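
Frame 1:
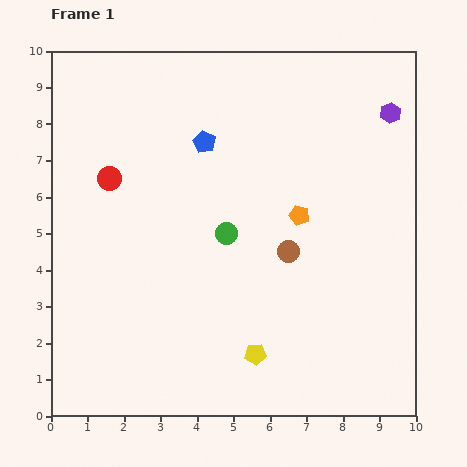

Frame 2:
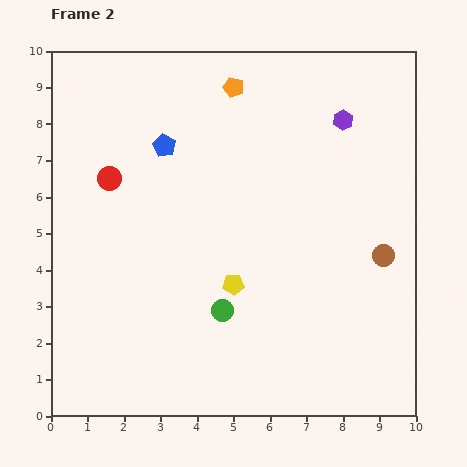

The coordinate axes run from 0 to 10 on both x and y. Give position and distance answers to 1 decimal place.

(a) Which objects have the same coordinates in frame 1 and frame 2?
the red circle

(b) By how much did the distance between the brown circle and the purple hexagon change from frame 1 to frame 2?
-0.8

Distance in frame 1: 4.7. Distance in frame 2: 3.9.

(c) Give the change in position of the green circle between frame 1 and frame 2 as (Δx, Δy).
(-0.1, -2.1)

The green circle was at (4.8, 5.0) in frame 1 and (4.7, 2.9) in frame 2.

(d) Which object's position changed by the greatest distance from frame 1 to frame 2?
the orange pentagon

(moved 3.9; next 2.6)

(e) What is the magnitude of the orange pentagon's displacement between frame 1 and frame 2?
3.9

The orange pentagon moved from (6.8, 5.5) to (5.0, 9.0), a distance of √(1.8² + 3.5²) ≈ 3.9.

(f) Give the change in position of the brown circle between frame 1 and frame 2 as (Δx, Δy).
(2.6, -0.1)

The brown circle was at (6.5, 4.5) in frame 1 and (9.1, 4.4) in frame 2.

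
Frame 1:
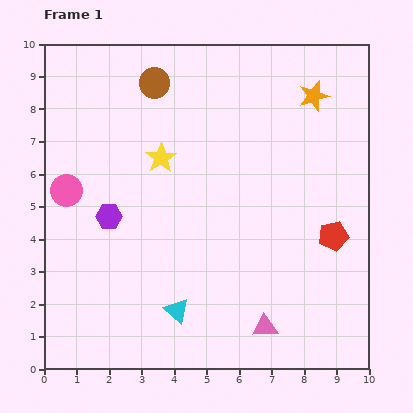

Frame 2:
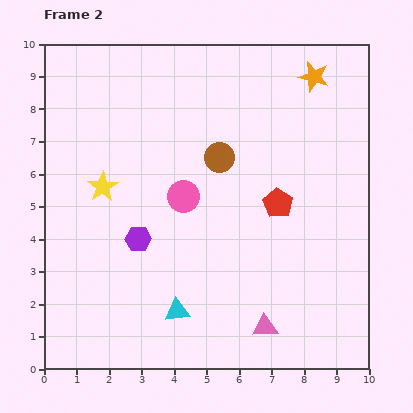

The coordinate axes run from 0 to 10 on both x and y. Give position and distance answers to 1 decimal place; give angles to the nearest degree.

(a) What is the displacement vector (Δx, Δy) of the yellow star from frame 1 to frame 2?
(-1.8, -0.9)

The yellow star was at (3.6, 6.5) in frame 1 and (1.8, 5.6) in frame 2.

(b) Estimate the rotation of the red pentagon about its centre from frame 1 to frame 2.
28° counter-clockwise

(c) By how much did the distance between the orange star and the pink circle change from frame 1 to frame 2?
-2.7

Distance in frame 1: 8.1. Distance in frame 2: 5.4.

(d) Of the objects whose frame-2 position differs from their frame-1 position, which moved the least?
the orange star

(moved 0.6)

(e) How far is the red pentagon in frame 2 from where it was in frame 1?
2.0

The red pentagon moved from (8.9, 4.1) to (7.2, 5.1), a distance of √(1.7² + 1.0²) ≈ 2.0.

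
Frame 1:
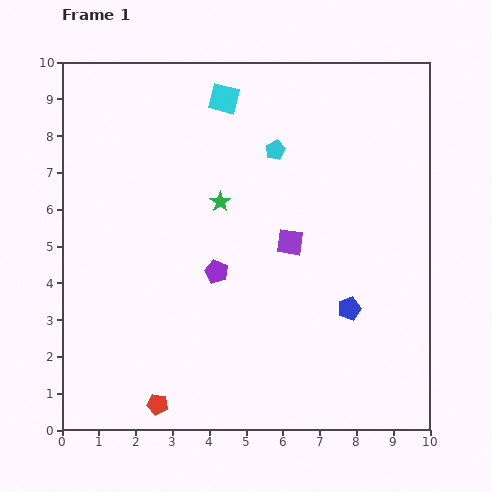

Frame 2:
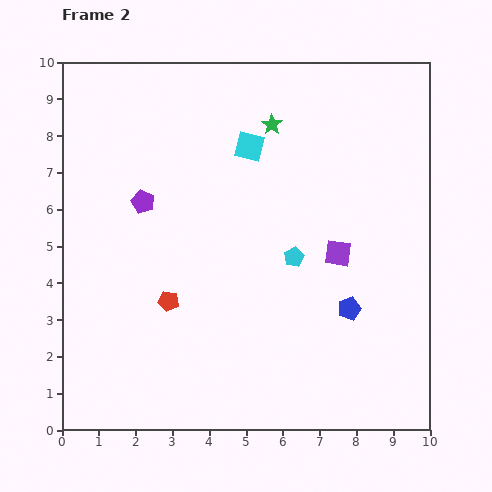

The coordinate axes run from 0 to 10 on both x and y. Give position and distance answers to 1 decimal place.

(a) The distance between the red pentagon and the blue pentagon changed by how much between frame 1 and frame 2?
-0.9

Distance in frame 1: 5.8. Distance in frame 2: 4.9.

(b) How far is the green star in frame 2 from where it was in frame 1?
2.5

The green star moved from (4.3, 6.2) to (5.7, 8.3), a distance of √(1.4² + 2.1²) ≈ 2.5.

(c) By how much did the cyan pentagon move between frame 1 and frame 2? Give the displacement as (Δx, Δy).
(0.5, -2.9)

The cyan pentagon was at (5.8, 7.6) in frame 1 and (6.3, 4.7) in frame 2.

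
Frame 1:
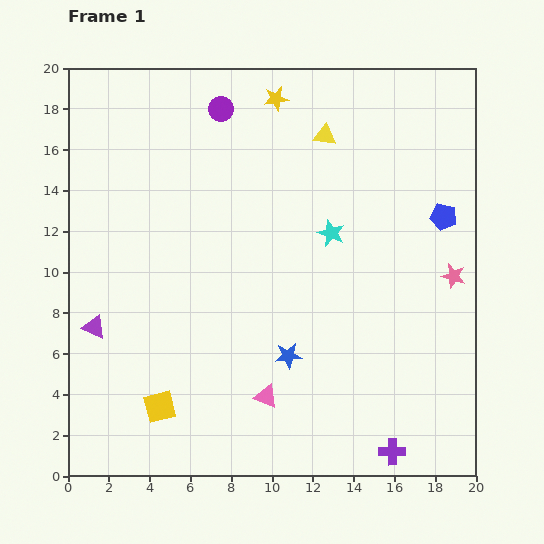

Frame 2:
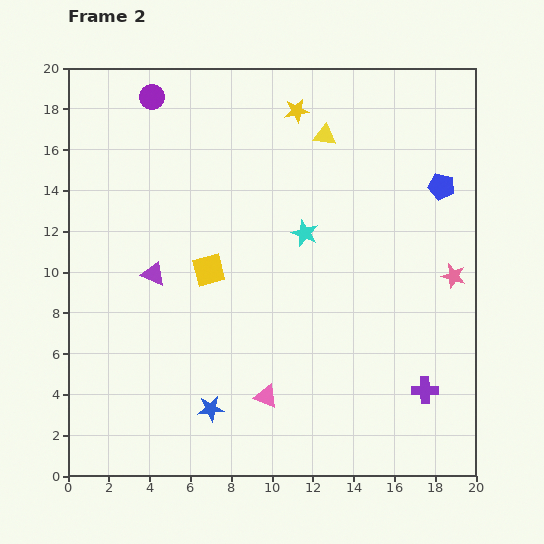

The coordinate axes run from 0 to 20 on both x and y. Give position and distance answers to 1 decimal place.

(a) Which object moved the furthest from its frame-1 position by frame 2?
the yellow square

(moved 7.1; next 4.6)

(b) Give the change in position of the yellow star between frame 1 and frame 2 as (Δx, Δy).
(1.0, -0.6)

The yellow star was at (10.2, 18.5) in frame 1 and (11.2, 17.9) in frame 2.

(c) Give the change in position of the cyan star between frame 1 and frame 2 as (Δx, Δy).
(-1.3, 0.0)

The cyan star was at (12.9, 11.9) in frame 1 and (11.6, 11.9) in frame 2.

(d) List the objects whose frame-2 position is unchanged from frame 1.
the pink star, the pink triangle, the yellow triangle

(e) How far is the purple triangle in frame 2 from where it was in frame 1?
3.9

The purple triangle moved from (1.3, 7.3) to (4.2, 9.9), a distance of √(2.9² + 2.6²) ≈ 3.9.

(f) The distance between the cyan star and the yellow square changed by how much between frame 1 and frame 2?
-7.0

Distance in frame 1: 12.0. Distance in frame 2: 5.0.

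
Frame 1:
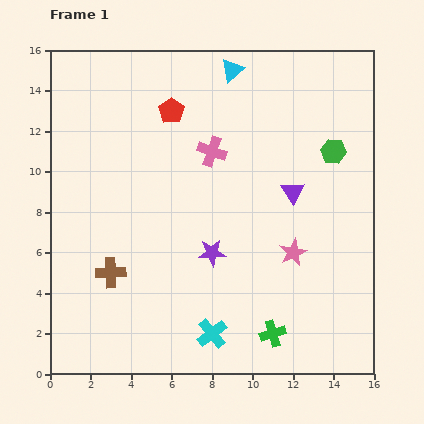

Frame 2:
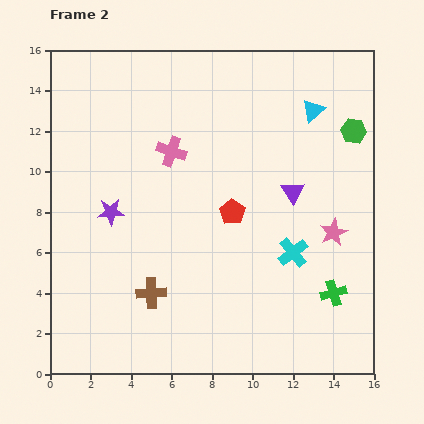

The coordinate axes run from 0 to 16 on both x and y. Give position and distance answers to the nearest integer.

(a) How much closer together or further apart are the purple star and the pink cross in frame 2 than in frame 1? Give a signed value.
-1

Distance in frame 1: 5. Distance in frame 2: 4.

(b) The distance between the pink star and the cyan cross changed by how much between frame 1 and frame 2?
-4

Distance in frame 1: 6. Distance in frame 2: 2.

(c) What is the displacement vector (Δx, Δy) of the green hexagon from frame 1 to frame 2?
(1, 1)

The green hexagon was at (14, 11) in frame 1 and (15, 12) in frame 2.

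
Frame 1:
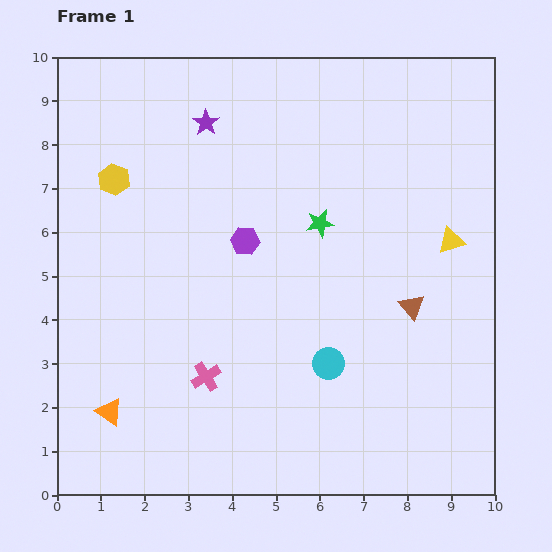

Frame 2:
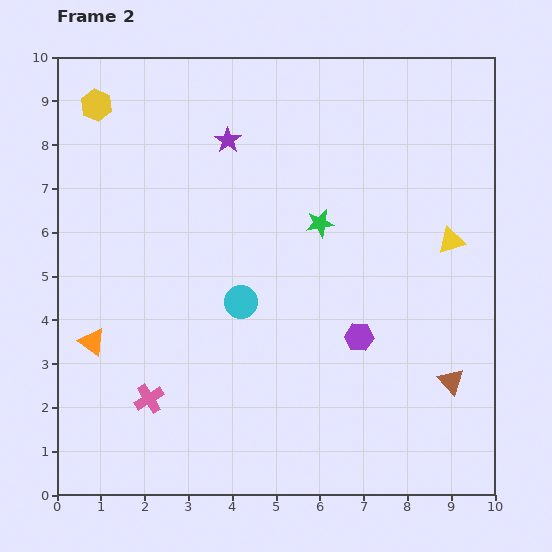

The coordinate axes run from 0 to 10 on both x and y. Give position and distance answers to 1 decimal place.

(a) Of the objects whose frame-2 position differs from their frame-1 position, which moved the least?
the purple star

(moved 0.6)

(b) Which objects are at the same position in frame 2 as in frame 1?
the green star, the yellow triangle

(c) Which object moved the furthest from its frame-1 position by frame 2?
the purple hexagon

(moved 3.4; next 2.4)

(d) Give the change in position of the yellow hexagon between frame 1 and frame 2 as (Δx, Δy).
(-0.4, 1.7)

The yellow hexagon was at (1.3, 7.2) in frame 1 and (0.9, 8.9) in frame 2.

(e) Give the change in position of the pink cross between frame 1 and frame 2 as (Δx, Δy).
(-1.3, -0.5)

The pink cross was at (3.4, 2.7) in frame 1 and (2.1, 2.2) in frame 2.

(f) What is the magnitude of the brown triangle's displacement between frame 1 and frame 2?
1.9

The brown triangle moved from (8.1, 4.3) to (9.0, 2.6), a distance of √(0.9² + 1.7²) ≈ 1.9.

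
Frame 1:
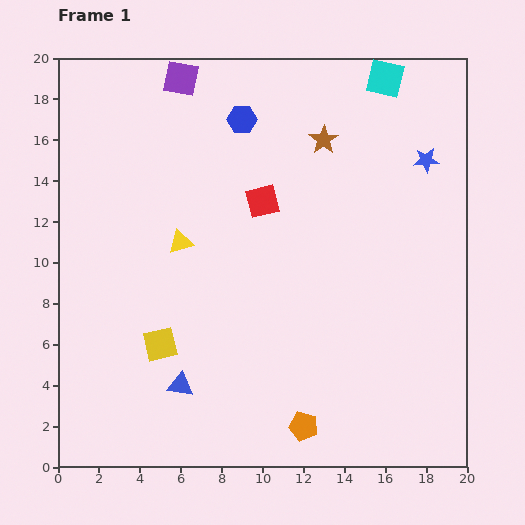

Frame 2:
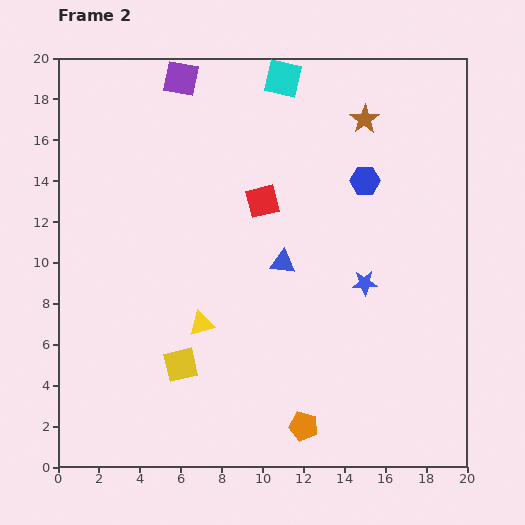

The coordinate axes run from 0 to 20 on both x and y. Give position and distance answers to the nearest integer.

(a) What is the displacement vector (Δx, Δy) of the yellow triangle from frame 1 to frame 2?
(1, -4)

The yellow triangle was at (6, 11) in frame 1 and (7, 7) in frame 2.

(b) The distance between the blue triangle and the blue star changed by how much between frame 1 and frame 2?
-12

Distance in frame 1: 16. Distance in frame 2: 4.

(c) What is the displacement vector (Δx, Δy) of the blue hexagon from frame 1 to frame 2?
(6, -3)

The blue hexagon was at (9, 17) in frame 1 and (15, 14) in frame 2.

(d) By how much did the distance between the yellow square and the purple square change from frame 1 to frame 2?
+1

Distance in frame 1: 13. Distance in frame 2: 14.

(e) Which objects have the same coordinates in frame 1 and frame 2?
the orange pentagon, the red square, the purple square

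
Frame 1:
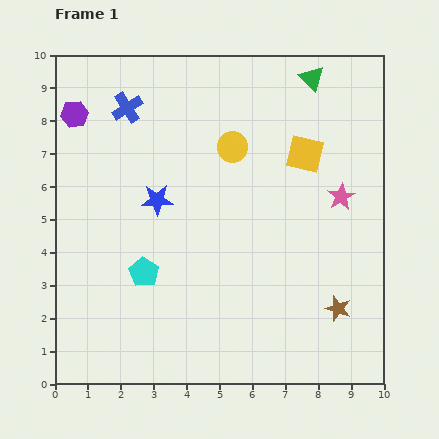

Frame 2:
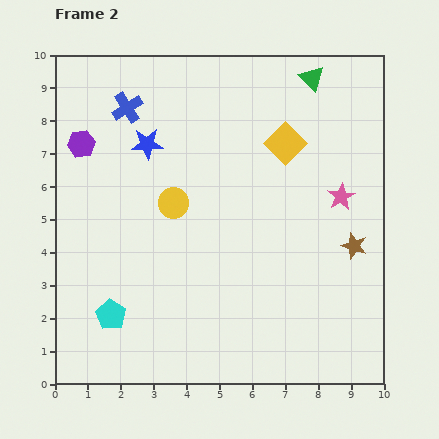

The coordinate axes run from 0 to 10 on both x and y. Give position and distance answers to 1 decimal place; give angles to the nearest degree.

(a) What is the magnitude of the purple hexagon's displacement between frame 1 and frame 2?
0.9

The purple hexagon moved from (0.6, 8.2) to (0.8, 7.3), a distance of √(0.2² + 0.9²) ≈ 0.9.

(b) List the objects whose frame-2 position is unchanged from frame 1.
the green triangle, the pink star, the blue cross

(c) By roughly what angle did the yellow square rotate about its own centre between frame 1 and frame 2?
32° clockwise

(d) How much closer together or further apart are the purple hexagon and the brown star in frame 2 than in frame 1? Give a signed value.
-1.0

Distance in frame 1: 9.9. Distance in frame 2: 8.9.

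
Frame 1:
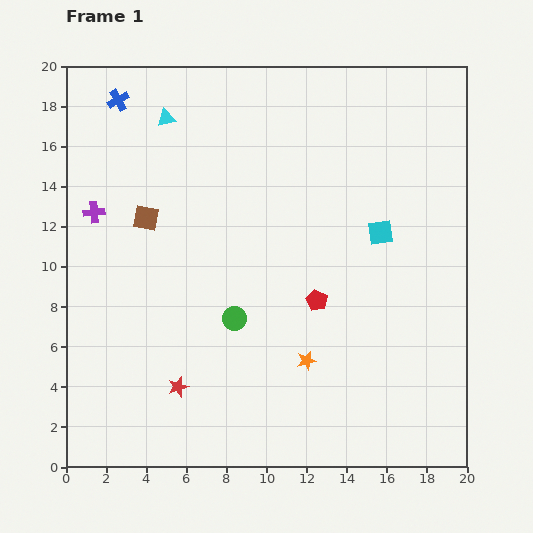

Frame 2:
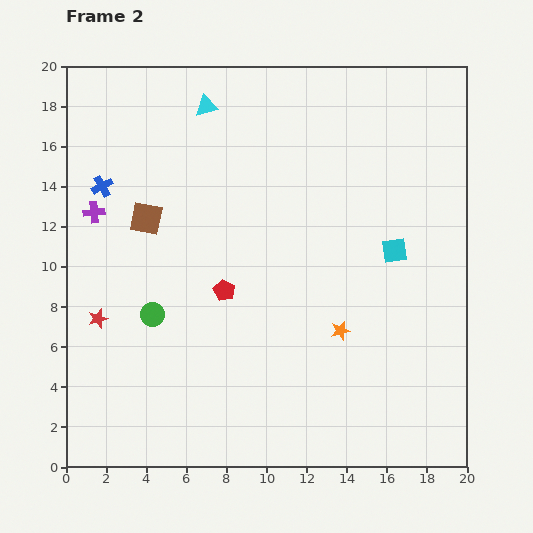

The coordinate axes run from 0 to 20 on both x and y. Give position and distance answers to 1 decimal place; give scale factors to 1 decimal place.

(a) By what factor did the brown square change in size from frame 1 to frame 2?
1.3×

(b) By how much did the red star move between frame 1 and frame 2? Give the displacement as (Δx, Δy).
(-4.0, 3.4)

The red star was at (5.6, 4.0) in frame 1 and (1.6, 7.4) in frame 2.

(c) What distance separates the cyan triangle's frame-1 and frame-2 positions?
2.1

The cyan triangle moved from (5.0, 17.4) to (7.0, 18.0), a distance of √(2.0² + 0.6²) ≈ 2.1.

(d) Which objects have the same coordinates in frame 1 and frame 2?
the brown square, the purple cross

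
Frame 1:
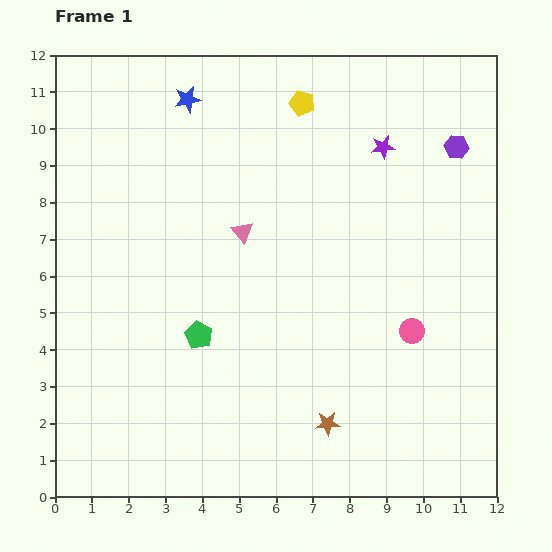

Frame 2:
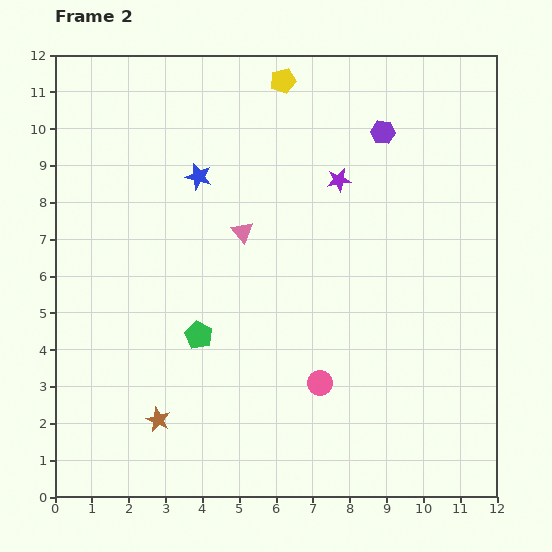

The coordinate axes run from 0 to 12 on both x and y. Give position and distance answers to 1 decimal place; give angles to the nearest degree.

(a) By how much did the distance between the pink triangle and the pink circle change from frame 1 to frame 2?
-0.7

Distance in frame 1: 5.3. Distance in frame 2: 4.6.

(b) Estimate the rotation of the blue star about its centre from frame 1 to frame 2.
27° clockwise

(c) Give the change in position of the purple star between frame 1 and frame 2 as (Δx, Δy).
(-1.2, -0.9)

The purple star was at (8.9, 9.5) in frame 1 and (7.7, 8.6) in frame 2.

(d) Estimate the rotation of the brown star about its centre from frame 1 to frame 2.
28° clockwise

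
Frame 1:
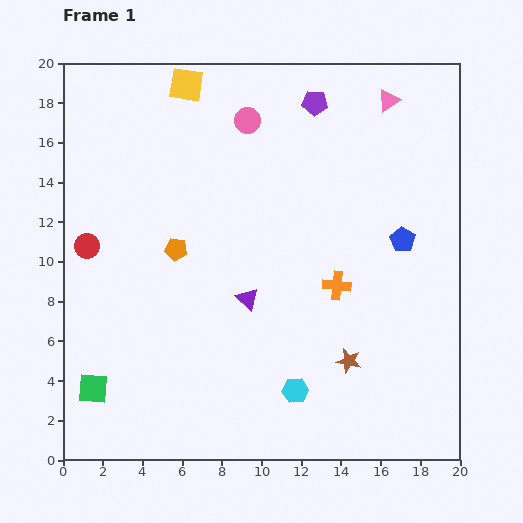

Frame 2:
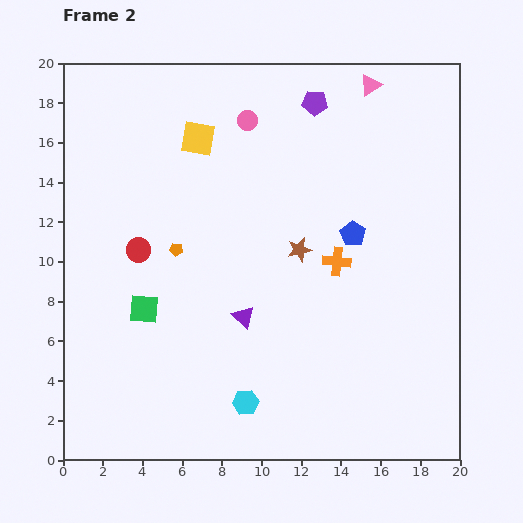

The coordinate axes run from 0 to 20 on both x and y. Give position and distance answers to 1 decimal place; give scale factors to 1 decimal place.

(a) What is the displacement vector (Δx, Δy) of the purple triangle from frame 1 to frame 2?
(-0.2, -0.9)

The purple triangle was at (9.3, 8.1) in frame 1 and (9.1, 7.2) in frame 2.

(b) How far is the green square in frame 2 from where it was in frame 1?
4.8

The green square moved from (1.5, 3.6) to (4.1, 7.6), a distance of √(2.6² + 4.0²) ≈ 4.8.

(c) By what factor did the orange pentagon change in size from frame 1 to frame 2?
0.6×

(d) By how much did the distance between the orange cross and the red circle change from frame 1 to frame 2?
-2.8

Distance in frame 1: 12.8. Distance in frame 2: 10.0.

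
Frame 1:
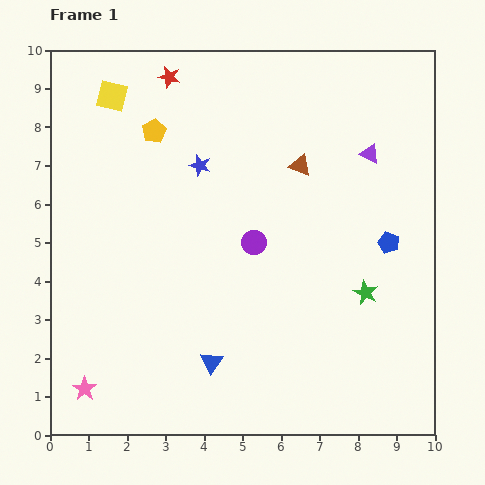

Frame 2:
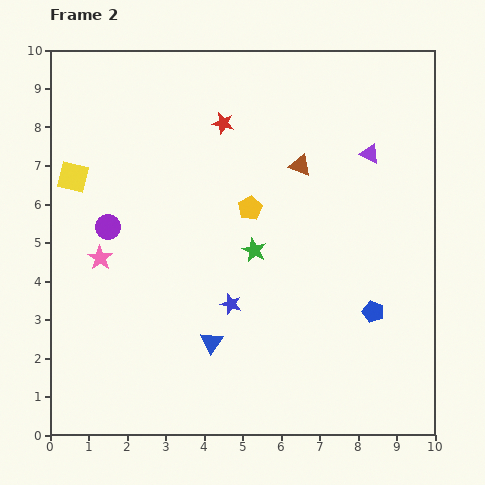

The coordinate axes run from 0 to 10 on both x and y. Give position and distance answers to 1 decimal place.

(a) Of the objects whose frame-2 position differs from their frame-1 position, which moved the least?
the blue triangle

(moved 0.5)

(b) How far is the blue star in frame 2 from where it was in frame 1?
3.7

The blue star moved from (3.9, 7.0) to (4.7, 3.4), a distance of √(0.8² + 3.6²) ≈ 3.7.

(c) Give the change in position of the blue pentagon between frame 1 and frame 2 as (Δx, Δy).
(-0.4, -1.8)

The blue pentagon was at (8.8, 5.0) in frame 1 and (8.4, 3.2) in frame 2.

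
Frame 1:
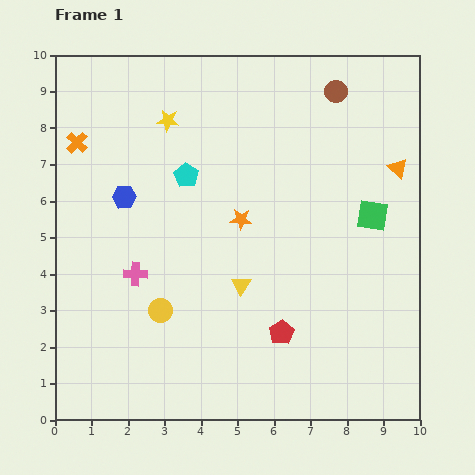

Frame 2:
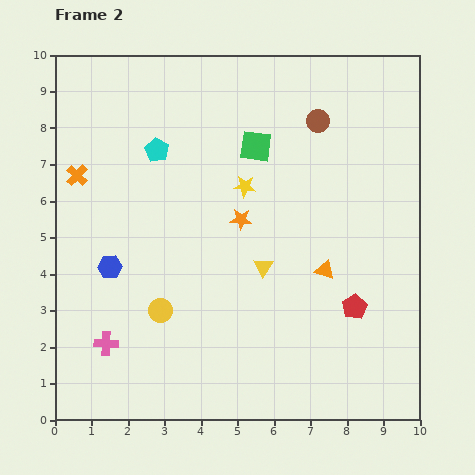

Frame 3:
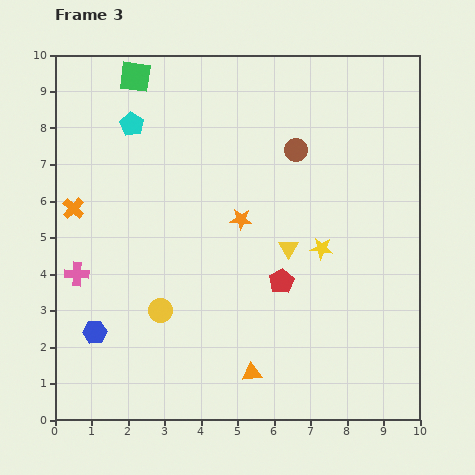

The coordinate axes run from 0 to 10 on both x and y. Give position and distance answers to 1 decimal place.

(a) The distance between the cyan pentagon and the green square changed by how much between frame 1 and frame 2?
-2.5

Distance in frame 1: 5.2. Distance in frame 2: 2.7.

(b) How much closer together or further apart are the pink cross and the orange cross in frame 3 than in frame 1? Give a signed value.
-2.1

Distance in frame 1: 3.9. Distance in frame 3: 1.8.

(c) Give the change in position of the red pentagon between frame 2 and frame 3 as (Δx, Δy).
(-2.0, 0.7)

The red pentagon was at (8.2, 3.1) in frame 2 and (6.2, 3.8) in frame 3.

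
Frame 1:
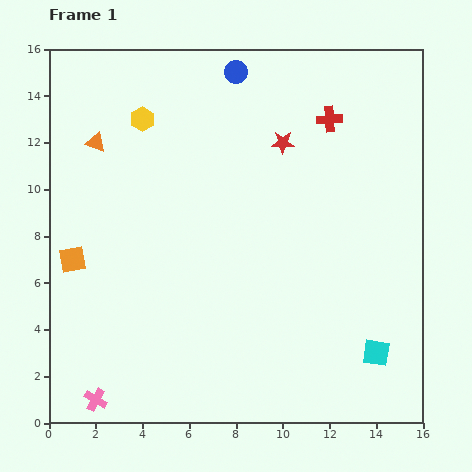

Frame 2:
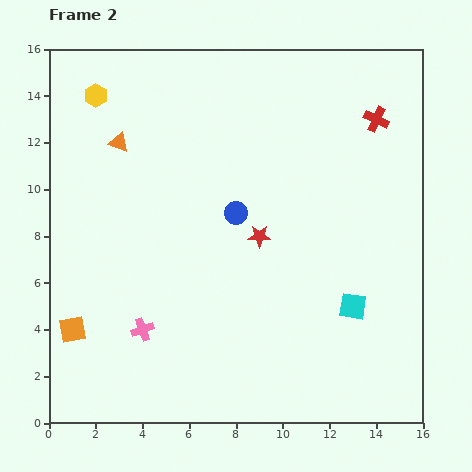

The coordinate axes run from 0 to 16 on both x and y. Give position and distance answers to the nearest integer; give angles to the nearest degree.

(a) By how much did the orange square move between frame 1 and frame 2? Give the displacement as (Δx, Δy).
(0, -3)

The orange square was at (1, 7) in frame 1 and (1, 4) in frame 2.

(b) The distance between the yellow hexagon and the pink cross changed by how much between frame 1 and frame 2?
-2

Distance in frame 1: 12. Distance in frame 2: 10.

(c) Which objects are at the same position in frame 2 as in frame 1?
none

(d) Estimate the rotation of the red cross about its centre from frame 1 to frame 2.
29° clockwise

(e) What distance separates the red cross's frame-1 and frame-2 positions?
2

The red cross moved from (12, 13) to (14, 13), a distance of √(2² + 0²) ≈ 2.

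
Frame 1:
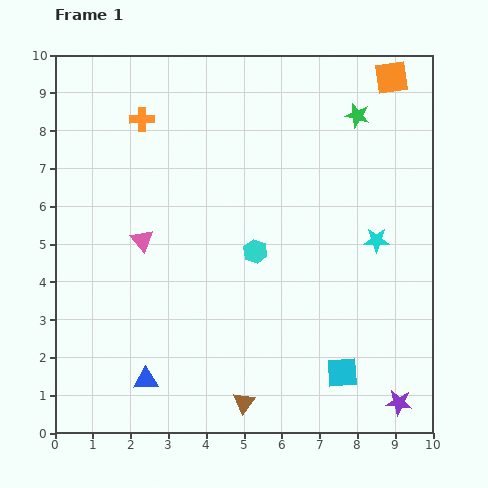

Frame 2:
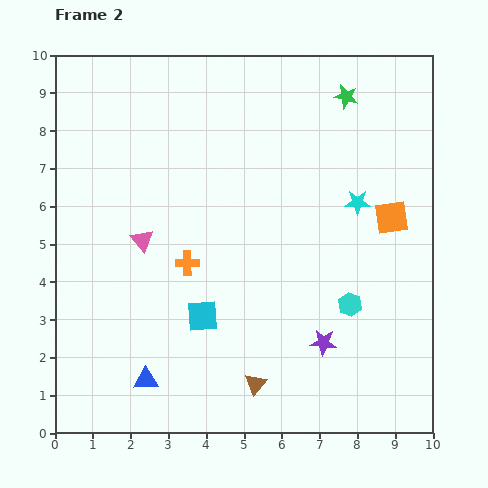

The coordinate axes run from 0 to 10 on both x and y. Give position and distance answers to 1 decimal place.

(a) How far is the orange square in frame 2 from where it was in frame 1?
3.7

The orange square moved from (8.9, 9.4) to (8.9, 5.7), a distance of √(0.0² + 3.7²) ≈ 3.7.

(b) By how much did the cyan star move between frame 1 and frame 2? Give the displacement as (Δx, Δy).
(-0.5, 1.0)

The cyan star was at (8.5, 5.1) in frame 1 and (8.0, 6.1) in frame 2.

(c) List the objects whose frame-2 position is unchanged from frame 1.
the pink triangle, the blue triangle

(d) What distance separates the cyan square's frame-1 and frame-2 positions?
4.0

The cyan square moved from (7.6, 1.6) to (3.9, 3.1), a distance of √(3.7² + 1.5²) ≈ 4.0.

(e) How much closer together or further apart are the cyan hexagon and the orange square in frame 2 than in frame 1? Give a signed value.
-3.3

Distance in frame 1: 5.8. Distance in frame 2: 2.5.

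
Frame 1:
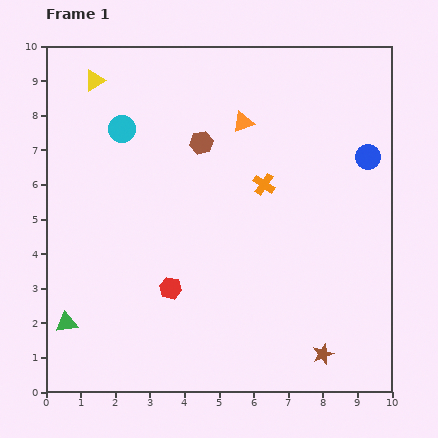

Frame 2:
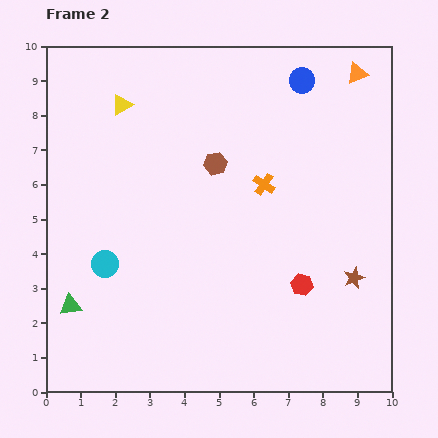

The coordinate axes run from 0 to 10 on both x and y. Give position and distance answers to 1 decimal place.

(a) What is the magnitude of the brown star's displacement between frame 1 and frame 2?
2.4

The brown star moved from (8.0, 1.1) to (8.9, 3.3), a distance of √(0.9² + 2.2²) ≈ 2.4.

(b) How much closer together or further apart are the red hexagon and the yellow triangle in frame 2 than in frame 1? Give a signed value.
+1.0

Distance in frame 1: 6.4. Distance in frame 2: 7.4.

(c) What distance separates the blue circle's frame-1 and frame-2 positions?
2.9

The blue circle moved from (9.3, 6.8) to (7.4, 9.0), a distance of √(1.9² + 2.2²) ≈ 2.9.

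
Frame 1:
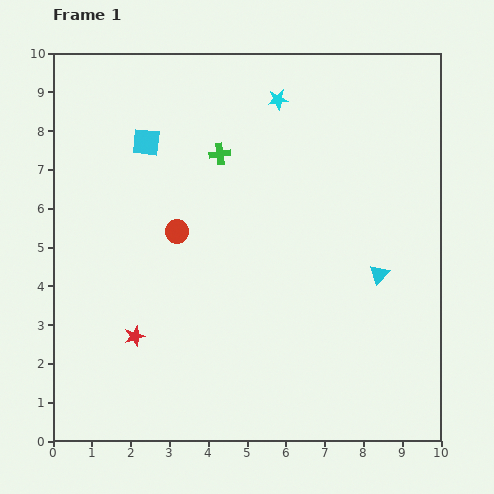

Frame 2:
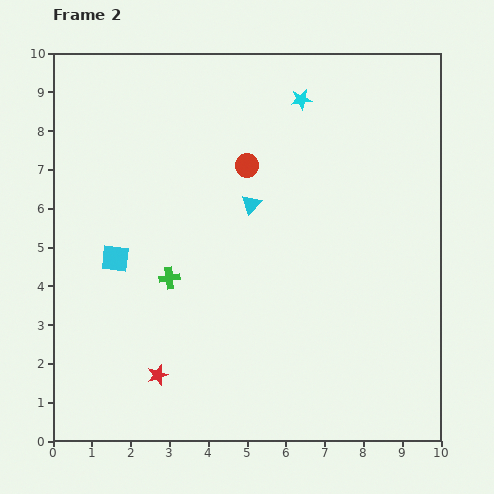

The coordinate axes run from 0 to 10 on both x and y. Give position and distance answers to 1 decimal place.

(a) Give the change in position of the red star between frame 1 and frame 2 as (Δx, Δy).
(0.6, -1.0)

The red star was at (2.1, 2.7) in frame 1 and (2.7, 1.7) in frame 2.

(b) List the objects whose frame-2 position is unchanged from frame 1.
none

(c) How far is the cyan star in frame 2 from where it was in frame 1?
0.6

The cyan star moved from (5.8, 8.8) to (6.4, 8.8), a distance of √(0.6² + 0.0²) ≈ 0.6.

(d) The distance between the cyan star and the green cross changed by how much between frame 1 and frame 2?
+3.6

Distance in frame 1: 2.1. Distance in frame 2: 5.7.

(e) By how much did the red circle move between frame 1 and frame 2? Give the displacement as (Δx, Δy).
(1.8, 1.7)

The red circle was at (3.2, 5.4) in frame 1 and (5.0, 7.1) in frame 2.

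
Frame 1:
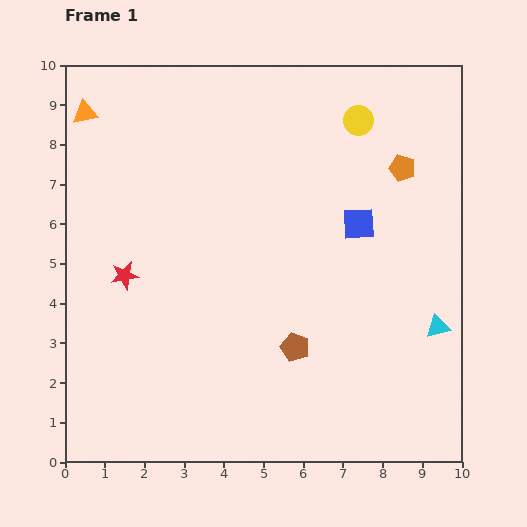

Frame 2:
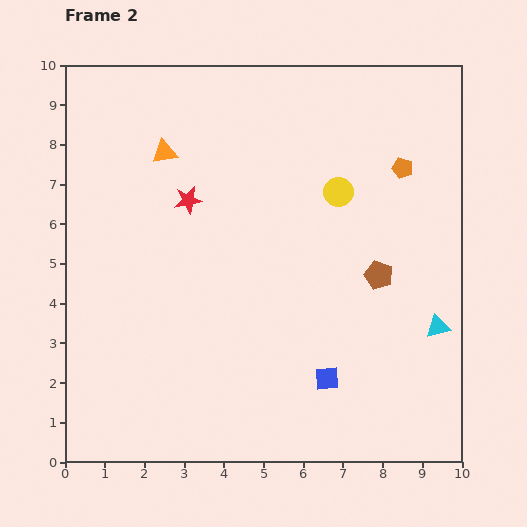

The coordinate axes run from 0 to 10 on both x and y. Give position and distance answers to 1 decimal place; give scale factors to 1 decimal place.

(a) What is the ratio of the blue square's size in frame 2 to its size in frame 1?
0.7×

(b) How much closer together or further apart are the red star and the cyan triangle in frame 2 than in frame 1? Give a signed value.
-0.9

Distance in frame 1: 8.0. Distance in frame 2: 7.1.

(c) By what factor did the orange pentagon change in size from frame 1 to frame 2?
0.8×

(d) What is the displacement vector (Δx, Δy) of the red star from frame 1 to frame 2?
(1.6, 1.9)

The red star was at (1.5, 4.7) in frame 1 and (3.1, 6.6) in frame 2.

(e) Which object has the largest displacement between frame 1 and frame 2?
the blue square

(moved 4.0; next 2.8)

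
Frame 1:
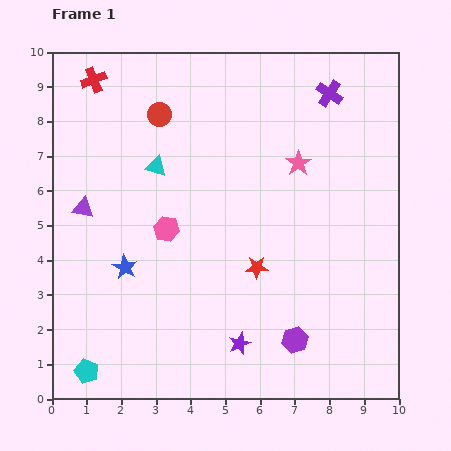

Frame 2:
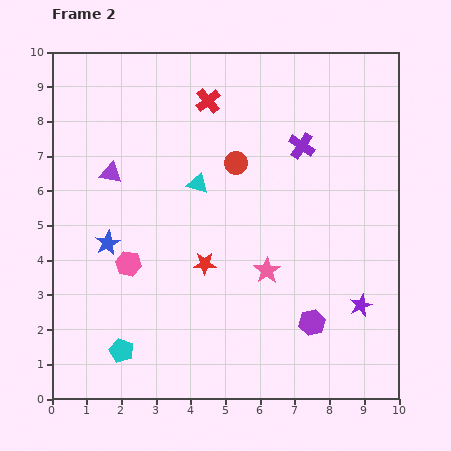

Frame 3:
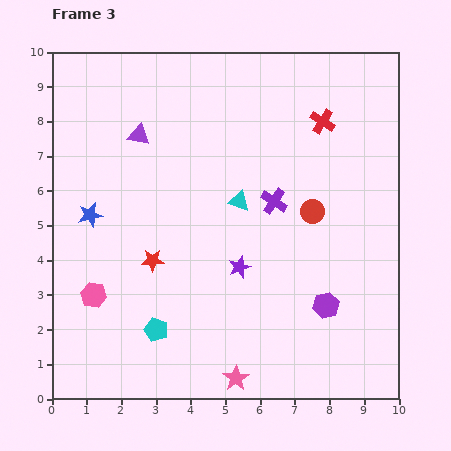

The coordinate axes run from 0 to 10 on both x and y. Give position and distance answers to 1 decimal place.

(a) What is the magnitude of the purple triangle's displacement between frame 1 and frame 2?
1.3

The purple triangle moved from (0.9, 5.5) to (1.7, 6.5), a distance of √(0.8² + 1.0²) ≈ 1.3.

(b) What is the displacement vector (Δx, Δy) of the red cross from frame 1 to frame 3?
(6.6, -1.2)

The red cross was at (1.2, 9.2) in frame 1 and (7.8, 8.0) in frame 3.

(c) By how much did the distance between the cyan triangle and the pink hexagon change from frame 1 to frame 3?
+3.2

Distance in frame 1: 1.8. Distance in frame 3: 5.0.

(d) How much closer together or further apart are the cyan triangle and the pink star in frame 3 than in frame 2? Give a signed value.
+1.9

Distance in frame 2: 3.2. Distance in frame 3: 5.1.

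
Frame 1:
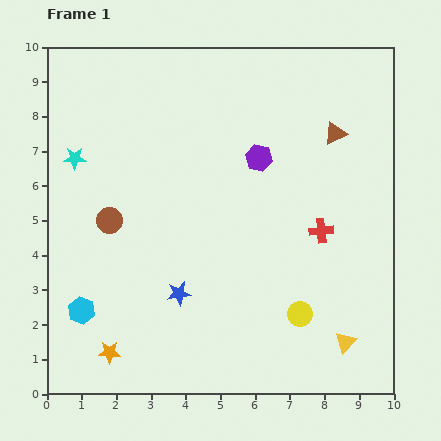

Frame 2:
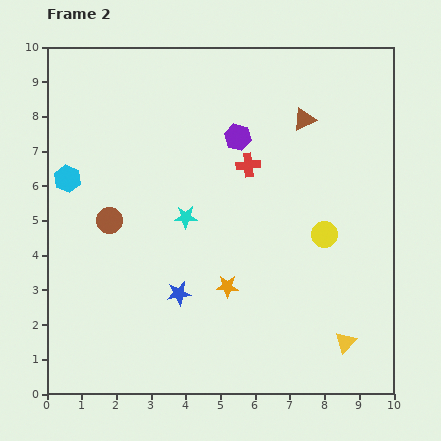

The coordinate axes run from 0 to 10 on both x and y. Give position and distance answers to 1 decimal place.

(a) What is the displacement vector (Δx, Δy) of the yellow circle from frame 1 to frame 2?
(0.7, 2.3)

The yellow circle was at (7.3, 2.3) in frame 1 and (8.0, 4.6) in frame 2.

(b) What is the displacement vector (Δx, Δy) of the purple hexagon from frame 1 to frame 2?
(-0.6, 0.6)

The purple hexagon was at (6.1, 6.8) in frame 1 and (5.5, 7.4) in frame 2.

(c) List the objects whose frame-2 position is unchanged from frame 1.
the blue star, the yellow triangle, the brown circle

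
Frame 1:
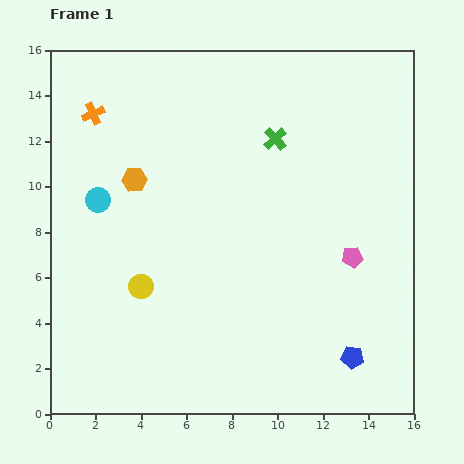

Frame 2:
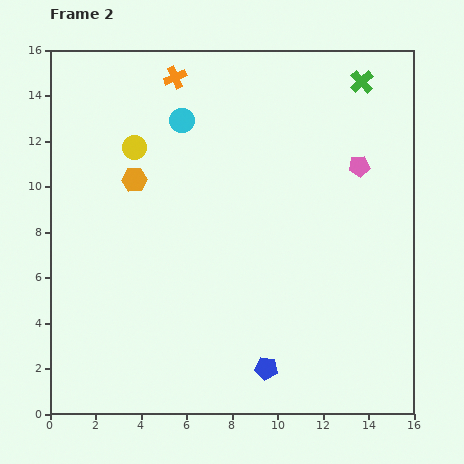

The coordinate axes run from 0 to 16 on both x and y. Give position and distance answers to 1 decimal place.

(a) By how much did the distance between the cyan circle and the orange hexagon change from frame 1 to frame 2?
+1.5

Distance in frame 1: 1.8. Distance in frame 2: 3.3.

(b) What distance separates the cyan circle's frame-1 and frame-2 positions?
5.1

The cyan circle moved from (2.1, 9.4) to (5.8, 12.9), a distance of √(3.7² + 3.5²) ≈ 5.1.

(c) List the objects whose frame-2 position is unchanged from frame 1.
the orange hexagon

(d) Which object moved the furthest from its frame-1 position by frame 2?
the yellow circle

(moved 6.1; next 5.1)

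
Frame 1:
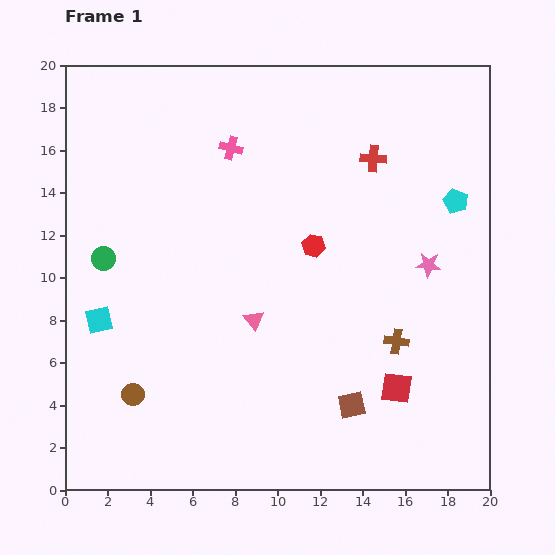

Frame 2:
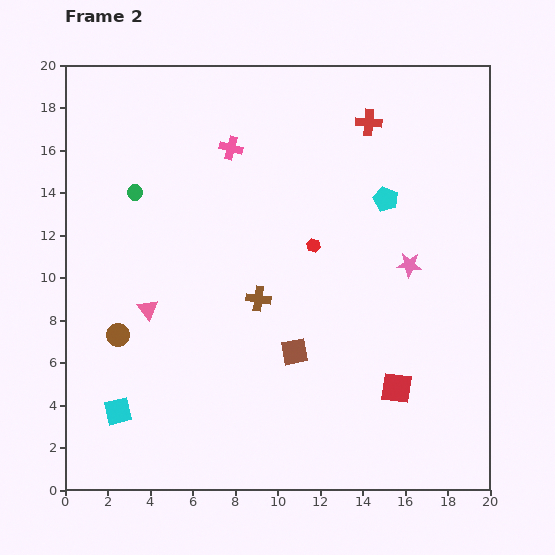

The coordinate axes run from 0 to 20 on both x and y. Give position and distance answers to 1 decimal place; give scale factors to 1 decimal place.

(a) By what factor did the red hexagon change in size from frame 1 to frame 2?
0.6×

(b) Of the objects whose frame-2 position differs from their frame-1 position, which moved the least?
the pink star

(moved 0.9)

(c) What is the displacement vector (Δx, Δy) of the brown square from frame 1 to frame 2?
(-2.7, 2.5)

The brown square was at (13.5, 4.0) in frame 1 and (10.8, 6.5) in frame 2.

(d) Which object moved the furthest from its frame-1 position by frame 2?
the brown cross

(moved 6.8; next 5.0)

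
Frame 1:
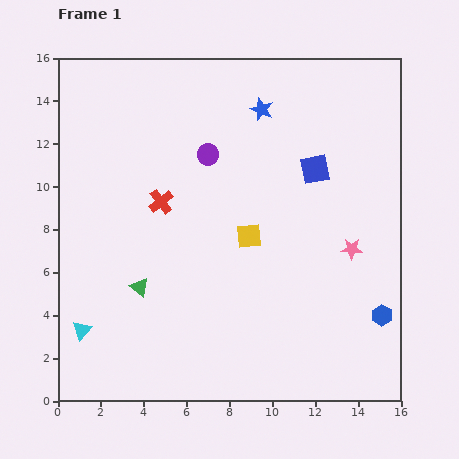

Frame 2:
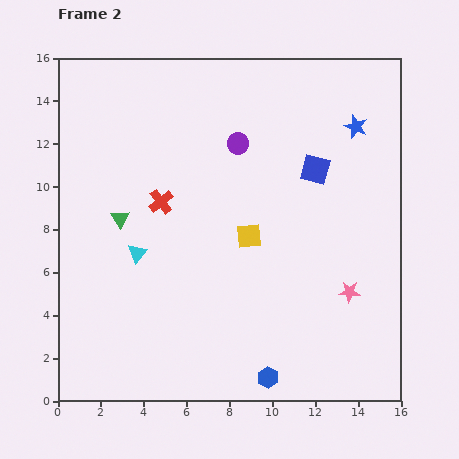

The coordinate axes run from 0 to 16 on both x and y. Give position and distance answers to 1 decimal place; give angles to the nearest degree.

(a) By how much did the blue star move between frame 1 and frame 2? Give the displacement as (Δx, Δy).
(4.4, -0.8)

The blue star was at (9.5, 13.6) in frame 1 and (13.9, 12.8) in frame 2.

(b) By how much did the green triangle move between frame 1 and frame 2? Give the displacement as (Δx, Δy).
(-0.9, 3.2)

The green triangle was at (3.8, 5.3) in frame 1 and (2.9, 8.5) in frame 2.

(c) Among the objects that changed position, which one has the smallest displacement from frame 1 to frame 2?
the purple circle

(moved 1.5)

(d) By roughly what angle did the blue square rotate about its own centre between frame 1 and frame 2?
27° clockwise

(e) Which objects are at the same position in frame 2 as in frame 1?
the yellow square, the blue square, the red cross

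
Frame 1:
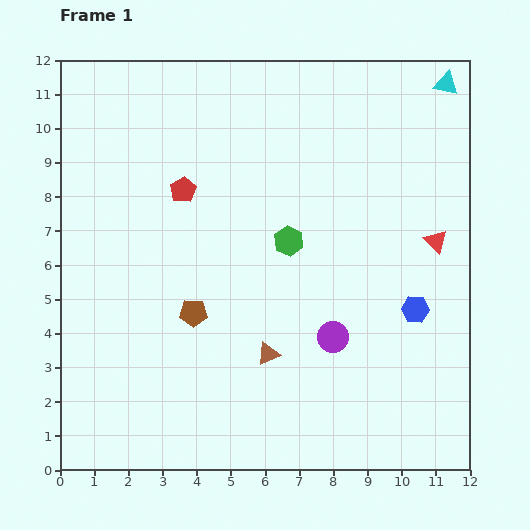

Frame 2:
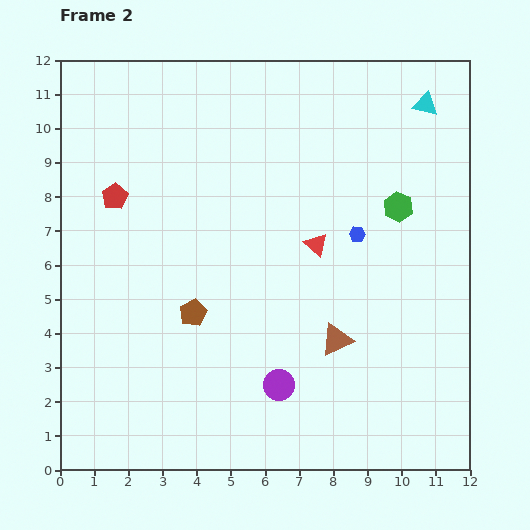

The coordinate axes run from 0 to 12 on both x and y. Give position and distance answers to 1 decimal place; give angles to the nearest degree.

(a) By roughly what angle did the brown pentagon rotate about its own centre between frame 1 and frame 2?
28° counter-clockwise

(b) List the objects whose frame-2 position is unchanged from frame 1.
the brown pentagon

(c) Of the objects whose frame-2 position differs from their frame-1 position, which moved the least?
the cyan triangle

(moved 0.8)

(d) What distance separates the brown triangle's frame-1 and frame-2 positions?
2.0

The brown triangle moved from (6.1, 3.4) to (8.1, 3.8), a distance of √(2.0² + 0.4²) ≈ 2.0.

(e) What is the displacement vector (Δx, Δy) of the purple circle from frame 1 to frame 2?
(-1.6, -1.4)

The purple circle was at (8.0, 3.9) in frame 1 and (6.4, 2.5) in frame 2.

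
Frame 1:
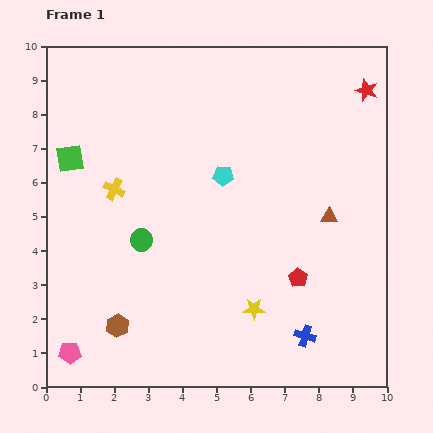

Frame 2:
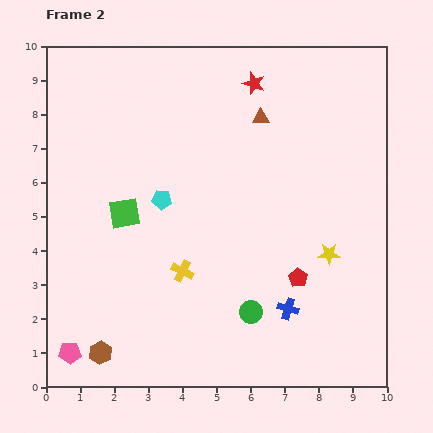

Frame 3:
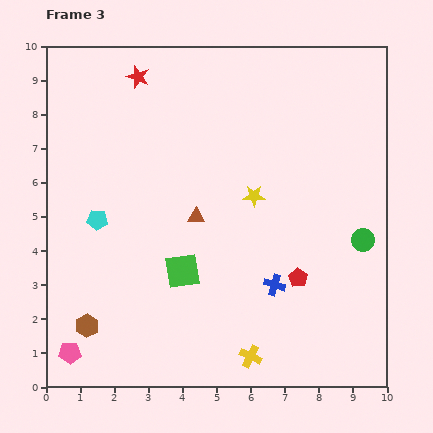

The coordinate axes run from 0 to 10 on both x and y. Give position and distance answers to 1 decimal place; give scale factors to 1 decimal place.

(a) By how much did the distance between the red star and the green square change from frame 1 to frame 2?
-3.5

Distance in frame 1: 8.9. Distance in frame 2: 5.4.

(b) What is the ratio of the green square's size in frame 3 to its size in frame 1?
1.3×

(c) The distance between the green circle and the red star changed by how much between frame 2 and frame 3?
+1.5

Distance in frame 2: 6.7. Distance in frame 3: 8.2.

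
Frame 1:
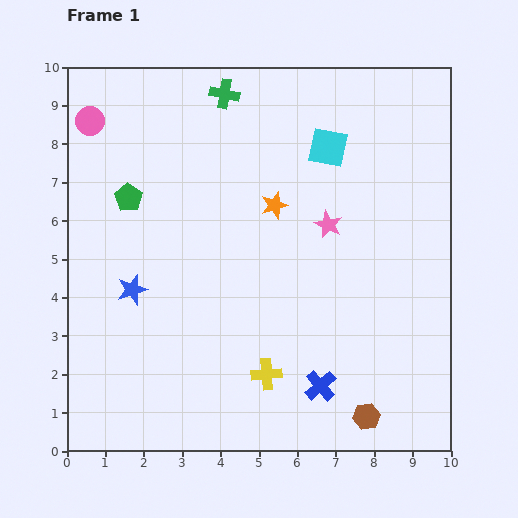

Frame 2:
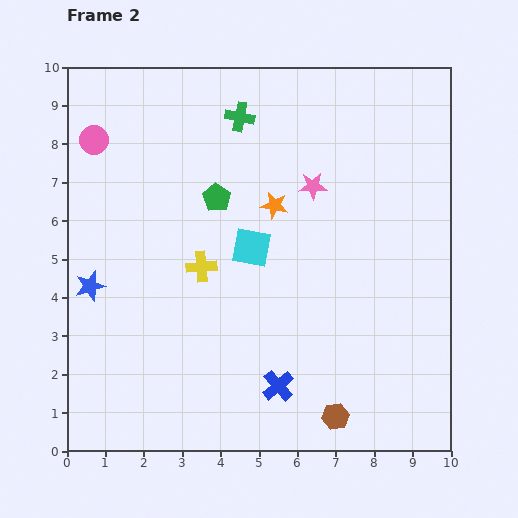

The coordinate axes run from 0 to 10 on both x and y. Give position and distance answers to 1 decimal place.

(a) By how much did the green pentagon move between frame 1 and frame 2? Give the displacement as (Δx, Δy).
(2.3, 0.0)

The green pentagon was at (1.6, 6.6) in frame 1 and (3.9, 6.6) in frame 2.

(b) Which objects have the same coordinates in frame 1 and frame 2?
the orange star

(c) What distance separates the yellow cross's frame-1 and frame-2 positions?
3.3

The yellow cross moved from (5.2, 2.0) to (3.5, 4.8), a distance of √(1.7² + 2.8²) ≈ 3.3.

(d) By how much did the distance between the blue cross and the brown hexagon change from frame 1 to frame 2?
+0.3

Distance in frame 1: 1.4. Distance in frame 2: 1.7.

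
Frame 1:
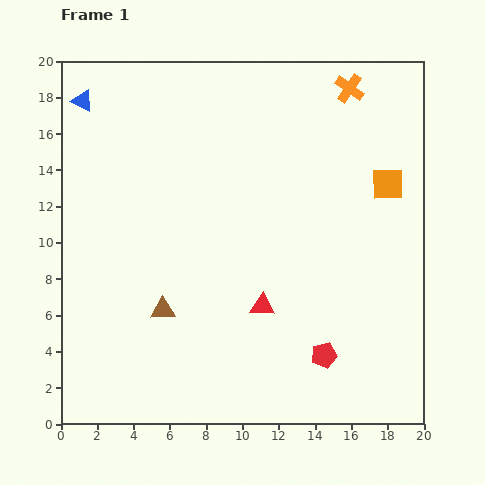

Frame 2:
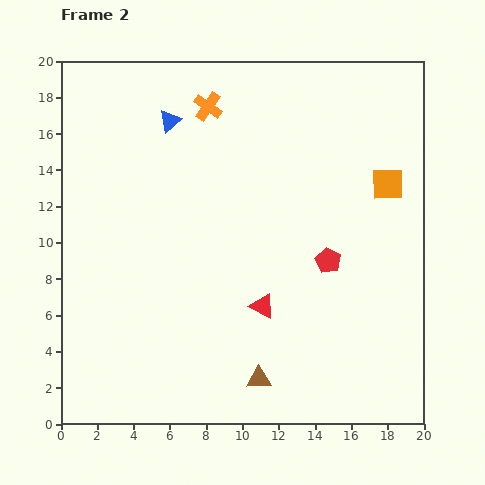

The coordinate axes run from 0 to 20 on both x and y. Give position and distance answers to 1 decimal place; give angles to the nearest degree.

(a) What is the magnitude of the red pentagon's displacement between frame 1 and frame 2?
5.2

The red pentagon moved from (14.5, 3.8) to (14.7, 9.0), a distance of √(0.2² + 5.2²) ≈ 5.2.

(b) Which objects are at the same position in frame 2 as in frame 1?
the orange square, the red triangle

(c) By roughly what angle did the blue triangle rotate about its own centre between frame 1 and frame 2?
55° clockwise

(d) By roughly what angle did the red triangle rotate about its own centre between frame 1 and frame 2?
25° clockwise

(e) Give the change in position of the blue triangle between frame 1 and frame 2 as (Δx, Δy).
(4.8, -1.1)

The blue triangle was at (1.2, 17.8) in frame 1 and (6.0, 16.7) in frame 2.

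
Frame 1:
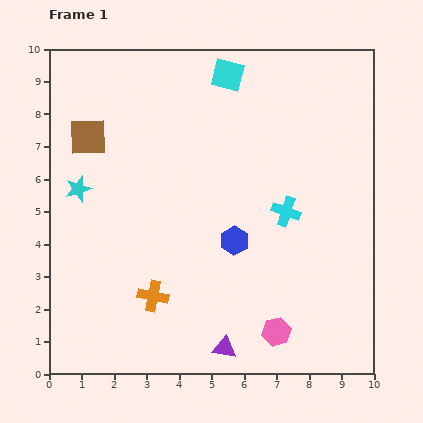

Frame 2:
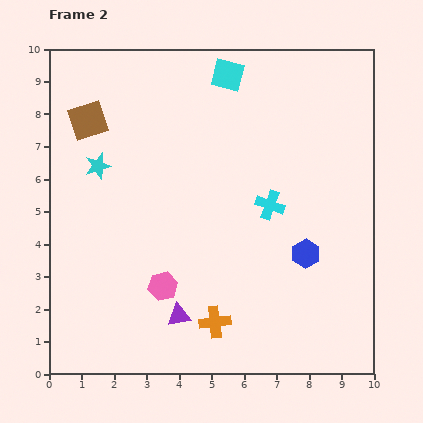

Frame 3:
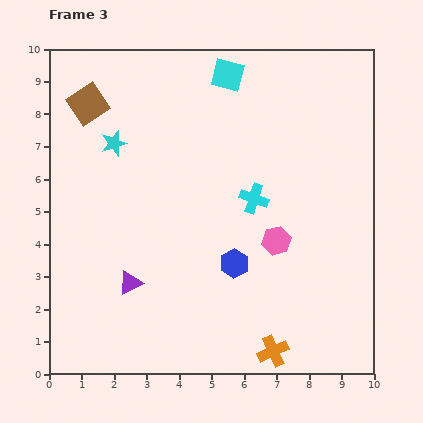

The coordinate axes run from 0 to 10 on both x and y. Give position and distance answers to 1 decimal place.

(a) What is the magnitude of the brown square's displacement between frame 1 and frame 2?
0.5

The brown square moved from (1.2, 7.3) to (1.2, 7.8), a distance of √(0.0² + 0.5²) ≈ 0.5.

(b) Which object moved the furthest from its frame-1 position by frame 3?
the orange cross

(moved 4.1; next 3.5)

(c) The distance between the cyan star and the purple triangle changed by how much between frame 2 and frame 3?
-0.9

Distance in frame 2: 5.2. Distance in frame 3: 4.3.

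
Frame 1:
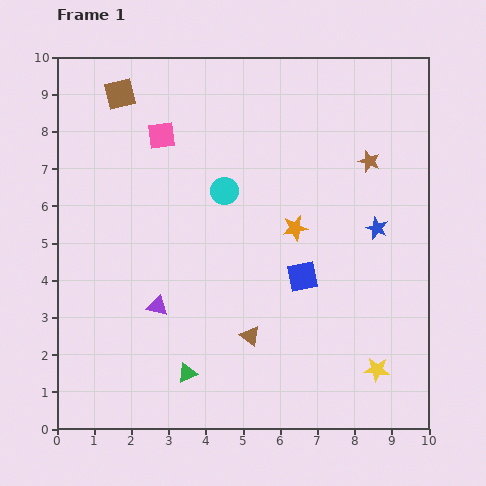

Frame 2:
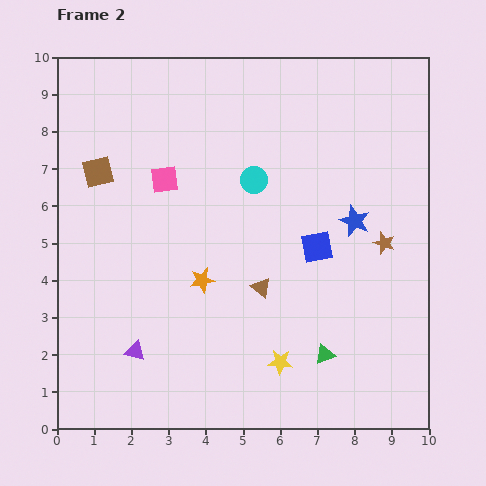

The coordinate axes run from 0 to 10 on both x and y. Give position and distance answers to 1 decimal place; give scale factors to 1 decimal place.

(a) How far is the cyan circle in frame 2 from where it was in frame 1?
0.9

The cyan circle moved from (4.5, 6.4) to (5.3, 6.7), a distance of √(0.8² + 0.3²) ≈ 0.9.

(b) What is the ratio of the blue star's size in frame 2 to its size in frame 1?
1.4×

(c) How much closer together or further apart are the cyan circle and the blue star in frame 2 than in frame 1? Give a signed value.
-1.3

Distance in frame 1: 4.2. Distance in frame 2: 2.9.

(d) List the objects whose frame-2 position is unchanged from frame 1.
none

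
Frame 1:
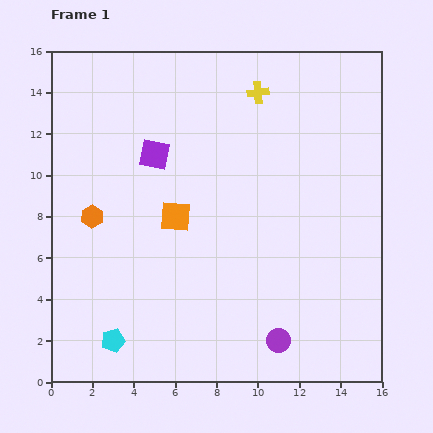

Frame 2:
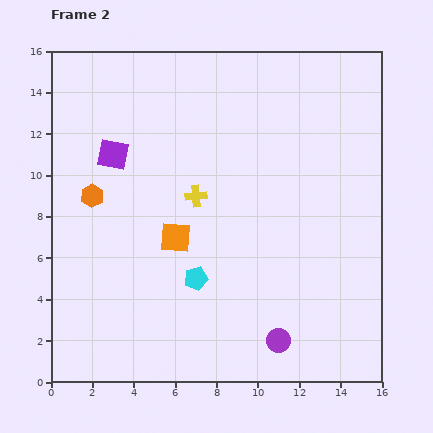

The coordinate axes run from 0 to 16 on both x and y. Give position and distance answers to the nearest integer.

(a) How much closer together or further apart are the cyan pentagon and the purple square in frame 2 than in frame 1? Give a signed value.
-2

Distance in frame 1: 9. Distance in frame 2: 7.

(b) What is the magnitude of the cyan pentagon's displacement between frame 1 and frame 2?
5

The cyan pentagon moved from (3, 2) to (7, 5), a distance of √(4² + 3²) ≈ 5.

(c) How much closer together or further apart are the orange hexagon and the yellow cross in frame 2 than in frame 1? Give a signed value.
-5

Distance in frame 1: 10. Distance in frame 2: 5.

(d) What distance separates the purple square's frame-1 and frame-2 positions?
2

The purple square moved from (5, 11) to (3, 11), a distance of √(2² + 0²) ≈ 2.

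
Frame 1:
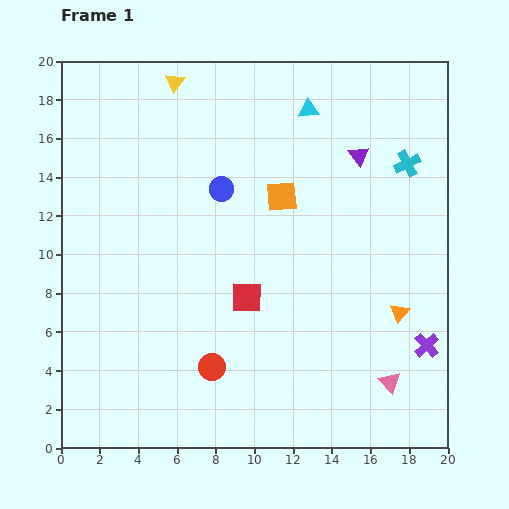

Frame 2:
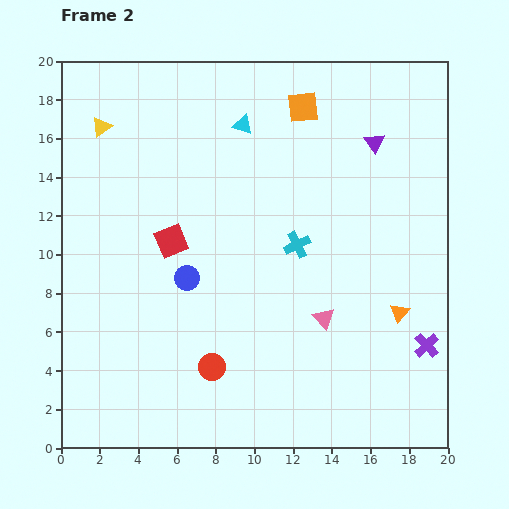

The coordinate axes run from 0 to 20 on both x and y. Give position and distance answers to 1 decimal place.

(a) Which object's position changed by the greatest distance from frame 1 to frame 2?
the cyan cross

(moved 7.1; next 4.9)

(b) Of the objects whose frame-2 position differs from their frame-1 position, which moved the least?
the purple triangle

(moved 1.1)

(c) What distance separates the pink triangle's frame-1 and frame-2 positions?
4.7

The pink triangle moved from (17.0, 3.4) to (13.6, 6.7), a distance of √(3.4² + 3.3²) ≈ 4.7.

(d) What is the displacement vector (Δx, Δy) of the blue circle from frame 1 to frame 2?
(-1.8, -4.6)

The blue circle was at (8.3, 13.4) in frame 1 and (6.5, 8.8) in frame 2.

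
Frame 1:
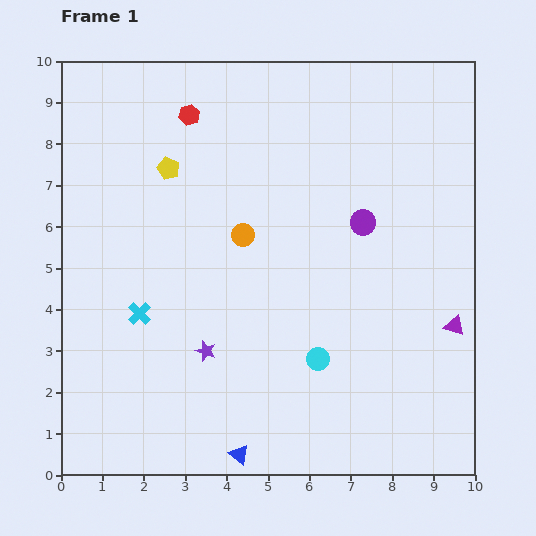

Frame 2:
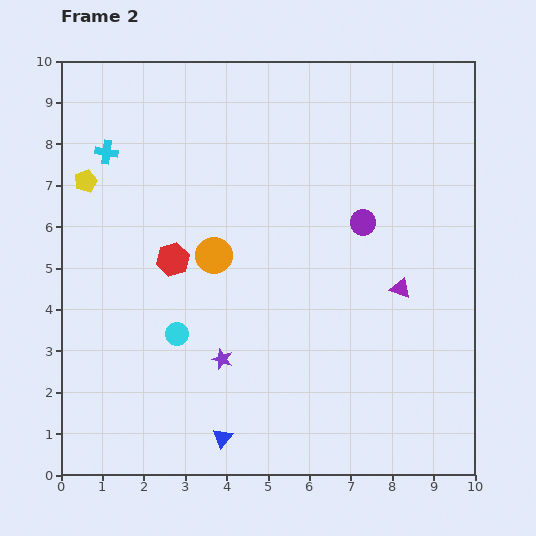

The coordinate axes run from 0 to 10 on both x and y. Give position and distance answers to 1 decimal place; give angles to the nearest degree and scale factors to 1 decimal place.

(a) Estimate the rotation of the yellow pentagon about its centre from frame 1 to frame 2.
28° clockwise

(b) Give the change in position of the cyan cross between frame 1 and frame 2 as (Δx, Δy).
(-0.8, 3.9)

The cyan cross was at (1.9, 3.9) in frame 1 and (1.1, 7.8) in frame 2.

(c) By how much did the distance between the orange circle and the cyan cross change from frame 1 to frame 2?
+0.5

Distance in frame 1: 3.1. Distance in frame 2: 3.6.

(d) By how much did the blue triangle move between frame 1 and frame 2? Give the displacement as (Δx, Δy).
(-0.4, 0.4)

The blue triangle was at (4.3, 0.5) in frame 1 and (3.9, 0.9) in frame 2.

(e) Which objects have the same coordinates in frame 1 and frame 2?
the purple circle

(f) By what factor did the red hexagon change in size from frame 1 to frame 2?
1.6×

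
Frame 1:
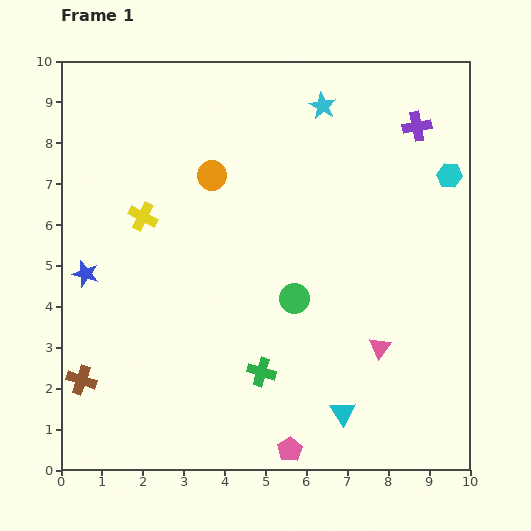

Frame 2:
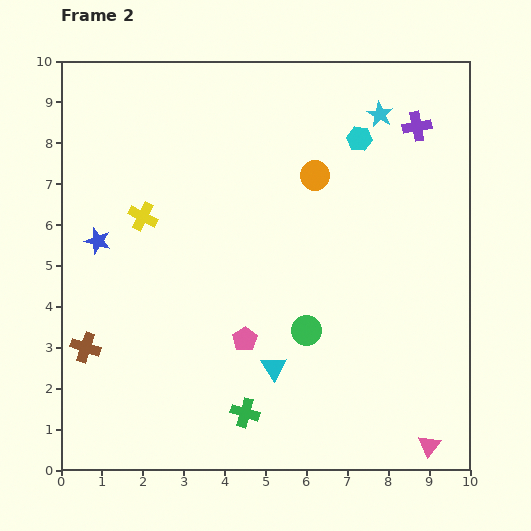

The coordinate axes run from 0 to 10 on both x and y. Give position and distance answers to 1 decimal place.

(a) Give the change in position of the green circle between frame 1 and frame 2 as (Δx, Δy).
(0.3, -0.8)

The green circle was at (5.7, 4.2) in frame 1 and (6.0, 3.4) in frame 2.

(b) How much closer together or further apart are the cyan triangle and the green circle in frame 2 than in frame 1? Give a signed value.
-1.8

Distance in frame 1: 3.0. Distance in frame 2: 1.2.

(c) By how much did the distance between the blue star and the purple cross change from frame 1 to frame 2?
-0.6

Distance in frame 1: 8.9. Distance in frame 2: 8.3.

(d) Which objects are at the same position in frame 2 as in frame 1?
the purple cross, the yellow cross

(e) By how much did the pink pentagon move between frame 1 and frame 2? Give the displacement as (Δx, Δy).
(-1.1, 2.7)

The pink pentagon was at (5.6, 0.5) in frame 1 and (4.5, 3.2) in frame 2.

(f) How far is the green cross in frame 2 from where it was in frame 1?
1.1

The green cross moved from (4.9, 2.4) to (4.5, 1.4), a distance of √(0.4² + 1.0²) ≈ 1.1.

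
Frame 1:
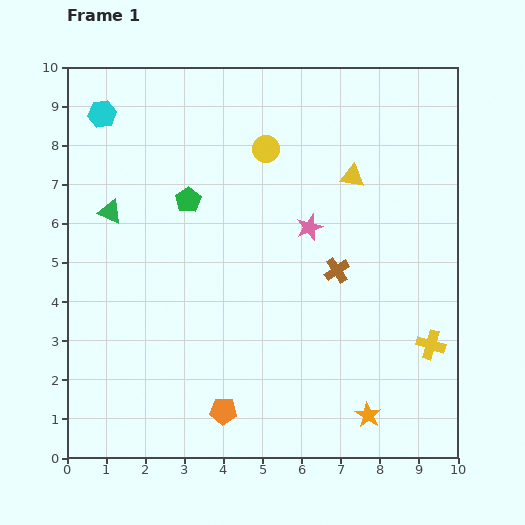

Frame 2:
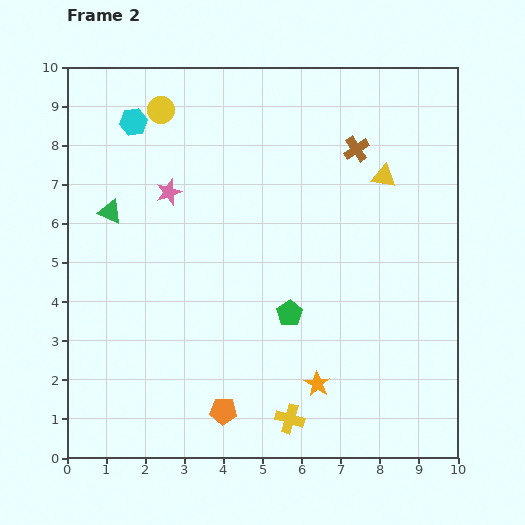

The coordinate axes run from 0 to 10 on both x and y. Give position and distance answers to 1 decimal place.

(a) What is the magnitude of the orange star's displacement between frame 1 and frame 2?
1.5

The orange star moved from (7.7, 1.1) to (6.4, 1.9), a distance of √(1.3² + 0.8²) ≈ 1.5.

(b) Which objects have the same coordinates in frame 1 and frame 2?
the green triangle, the orange pentagon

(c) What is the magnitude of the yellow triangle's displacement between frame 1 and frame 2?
0.8

The yellow triangle moved from (7.3, 7.2) to (8.1, 7.2), a distance of √(0.8² + 0.0²) ≈ 0.8.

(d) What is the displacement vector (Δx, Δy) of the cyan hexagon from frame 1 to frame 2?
(0.8, -0.2)

The cyan hexagon was at (0.9, 8.8) in frame 1 and (1.7, 8.6) in frame 2.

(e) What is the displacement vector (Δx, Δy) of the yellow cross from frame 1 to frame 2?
(-3.6, -1.9)

The yellow cross was at (9.3, 2.9) in frame 1 and (5.7, 1.0) in frame 2.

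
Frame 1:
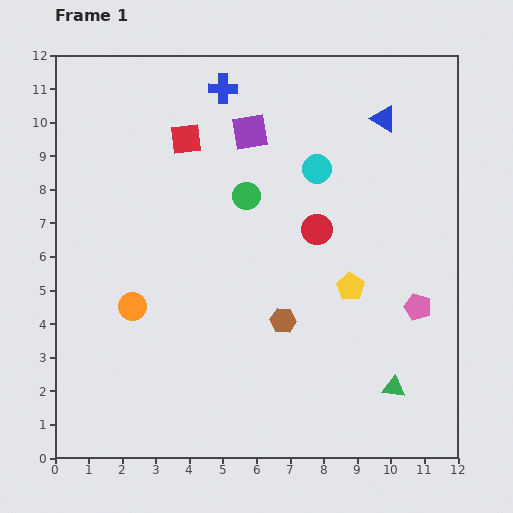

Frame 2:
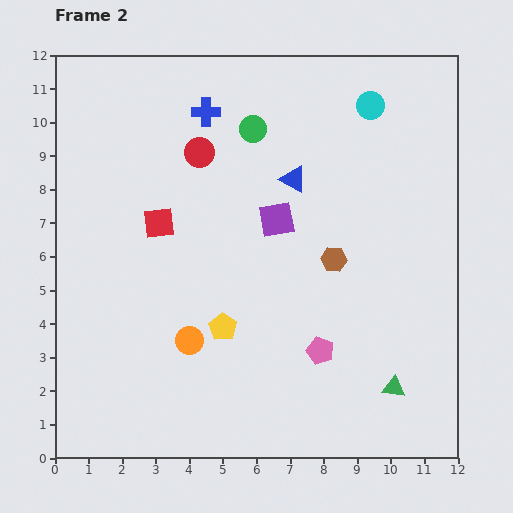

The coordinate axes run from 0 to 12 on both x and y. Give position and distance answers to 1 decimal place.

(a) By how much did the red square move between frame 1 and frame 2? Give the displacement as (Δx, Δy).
(-0.8, -2.5)

The red square was at (3.9, 9.5) in frame 1 and (3.1, 7.0) in frame 2.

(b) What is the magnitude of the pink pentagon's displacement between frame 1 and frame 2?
3.2

The pink pentagon moved from (10.8, 4.5) to (7.9, 3.2), a distance of √(2.9² + 1.3²) ≈ 3.2.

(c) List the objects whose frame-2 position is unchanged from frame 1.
the green triangle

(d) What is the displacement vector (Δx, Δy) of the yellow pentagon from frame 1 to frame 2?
(-3.8, -1.2)

The yellow pentagon was at (8.8, 5.1) in frame 1 and (5.0, 3.9) in frame 2.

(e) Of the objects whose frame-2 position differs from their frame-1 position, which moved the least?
the blue cross

(moved 0.9)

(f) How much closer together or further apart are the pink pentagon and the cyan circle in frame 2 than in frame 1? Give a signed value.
+2.4

Distance in frame 1: 5.1. Distance in frame 2: 7.5.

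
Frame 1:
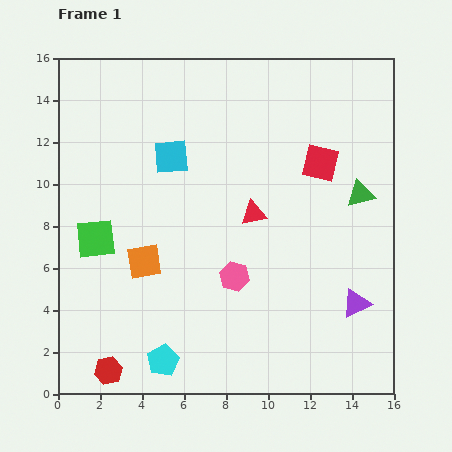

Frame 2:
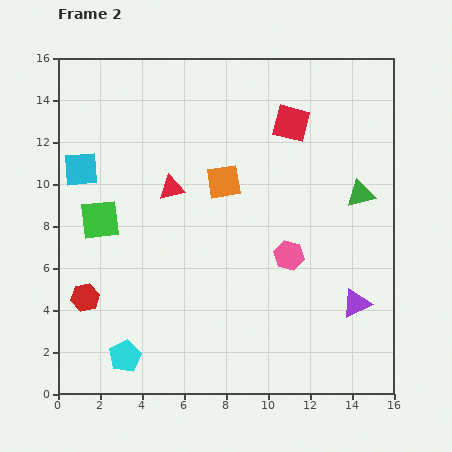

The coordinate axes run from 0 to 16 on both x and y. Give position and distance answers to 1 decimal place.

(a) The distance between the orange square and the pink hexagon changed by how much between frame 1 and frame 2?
+0.3

Distance in frame 1: 4.4. Distance in frame 2: 4.7.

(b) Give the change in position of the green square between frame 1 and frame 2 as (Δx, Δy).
(0.2, 0.9)

The green square was at (1.8, 7.4) in frame 1 and (2.0, 8.3) in frame 2.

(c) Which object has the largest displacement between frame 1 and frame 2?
the orange square

(moved 5.4; next 4.3)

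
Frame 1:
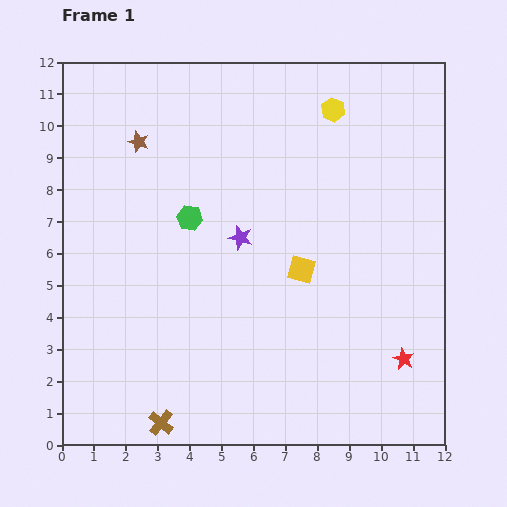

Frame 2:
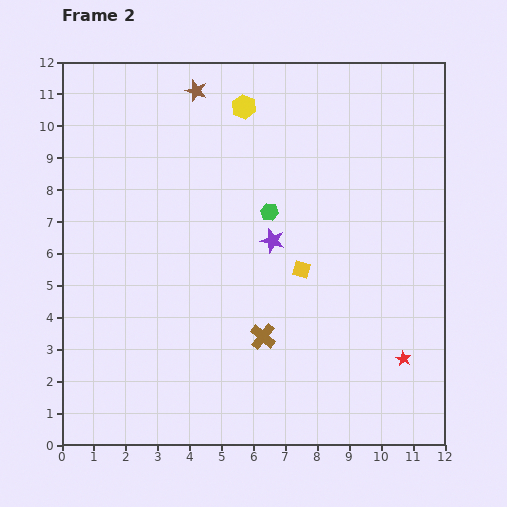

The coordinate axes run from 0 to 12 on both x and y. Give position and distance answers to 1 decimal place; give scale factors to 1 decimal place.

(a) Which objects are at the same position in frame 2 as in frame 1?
the red star, the yellow square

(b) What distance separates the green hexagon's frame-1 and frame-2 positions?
2.5

The green hexagon moved from (4.0, 7.1) to (6.5, 7.3), a distance of √(2.5² + 0.2²) ≈ 2.5.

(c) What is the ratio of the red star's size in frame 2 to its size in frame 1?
0.7×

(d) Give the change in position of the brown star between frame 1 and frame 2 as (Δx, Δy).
(1.8, 1.6)

The brown star was at (2.4, 9.5) in frame 1 and (4.2, 11.1) in frame 2.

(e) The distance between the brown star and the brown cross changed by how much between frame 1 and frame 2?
-0.8

Distance in frame 1: 8.8. Distance in frame 2: 8.0.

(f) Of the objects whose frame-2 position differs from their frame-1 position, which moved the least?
the purple star

(moved 1.0)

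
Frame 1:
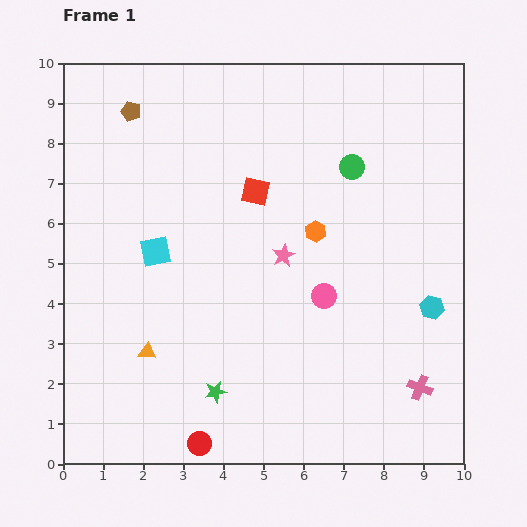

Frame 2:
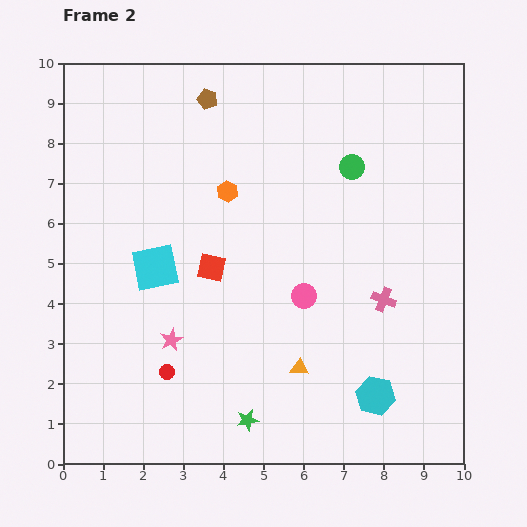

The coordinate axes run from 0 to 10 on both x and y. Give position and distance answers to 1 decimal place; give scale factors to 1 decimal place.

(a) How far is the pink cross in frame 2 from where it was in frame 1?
2.4

The pink cross moved from (8.9, 1.9) to (8.0, 4.1), a distance of √(0.9² + 2.2²) ≈ 2.4.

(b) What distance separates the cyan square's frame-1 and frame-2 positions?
0.4

The cyan square moved from (2.3, 5.3) to (2.3, 4.9), a distance of √(0.0² + 0.4²) ≈ 0.4.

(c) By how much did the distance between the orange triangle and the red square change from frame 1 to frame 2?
-1.5

Distance in frame 1: 4.8. Distance in frame 2: 3.3.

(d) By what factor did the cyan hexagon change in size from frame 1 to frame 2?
1.6×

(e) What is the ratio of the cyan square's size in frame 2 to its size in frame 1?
1.5×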